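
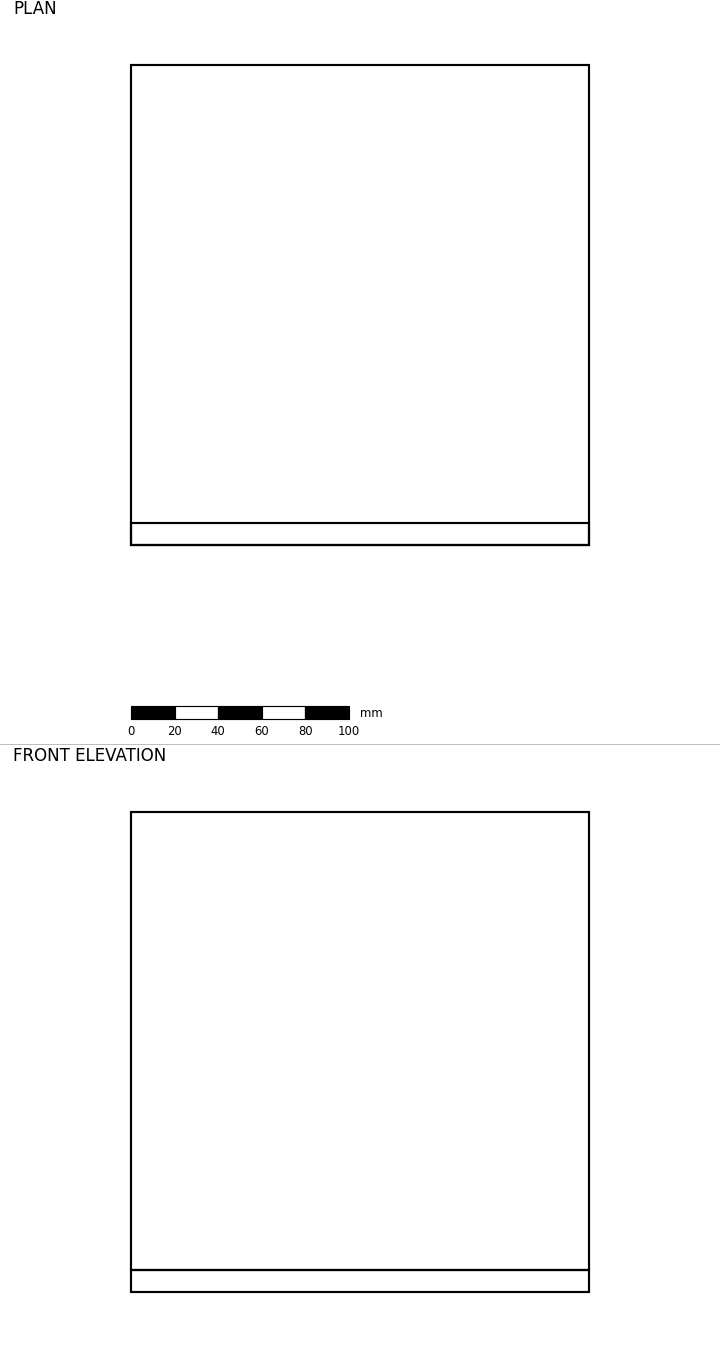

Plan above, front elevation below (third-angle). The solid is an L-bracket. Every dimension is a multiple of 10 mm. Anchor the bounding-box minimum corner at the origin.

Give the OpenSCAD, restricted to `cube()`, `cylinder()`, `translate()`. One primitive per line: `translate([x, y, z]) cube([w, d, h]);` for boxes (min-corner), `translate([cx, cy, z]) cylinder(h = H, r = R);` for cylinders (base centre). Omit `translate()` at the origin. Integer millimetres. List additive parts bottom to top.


cube([210, 220, 10]);
translate([0, 0, 10]) cube([210, 10, 210]);


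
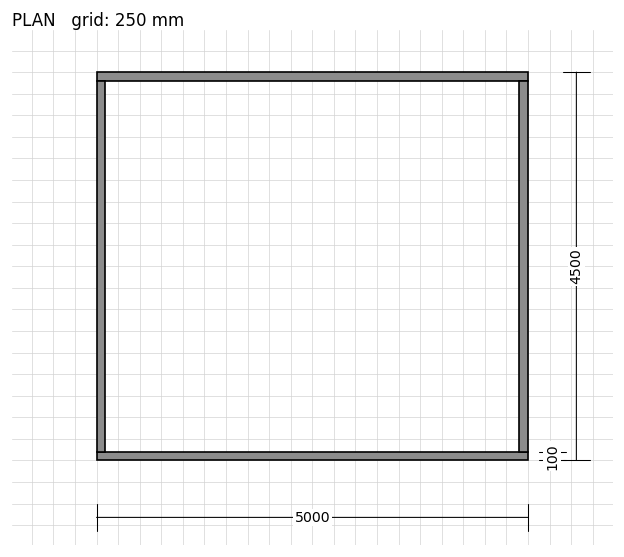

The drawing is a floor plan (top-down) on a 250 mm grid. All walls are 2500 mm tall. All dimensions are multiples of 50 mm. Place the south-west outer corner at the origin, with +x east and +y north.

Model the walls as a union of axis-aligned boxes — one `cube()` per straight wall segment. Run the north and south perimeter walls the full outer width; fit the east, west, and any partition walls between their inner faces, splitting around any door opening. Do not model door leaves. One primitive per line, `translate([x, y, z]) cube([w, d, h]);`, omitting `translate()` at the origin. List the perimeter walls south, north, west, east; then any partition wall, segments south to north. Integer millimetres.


cube([5000, 100, 2500]);
translate([0, 4400, 0]) cube([5000, 100, 2500]);
translate([0, 100, 0]) cube([100, 4300, 2500]);
translate([4900, 100, 0]) cube([100, 4300, 2500]);


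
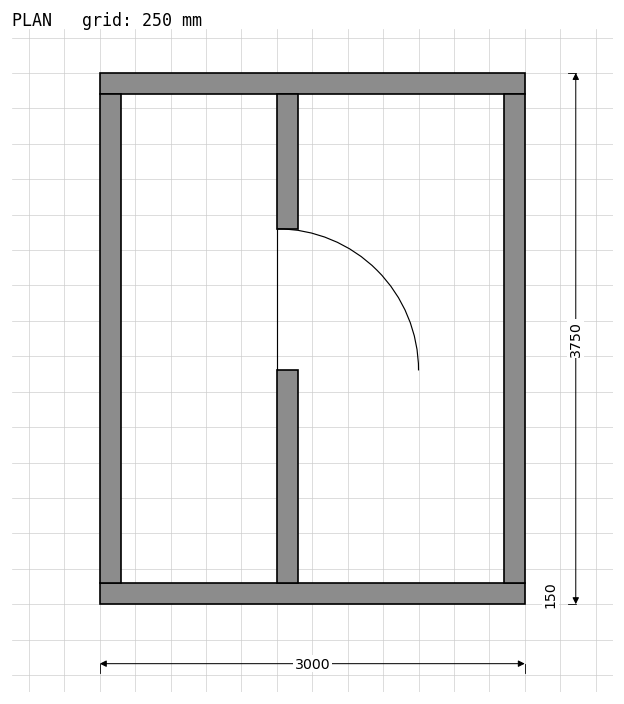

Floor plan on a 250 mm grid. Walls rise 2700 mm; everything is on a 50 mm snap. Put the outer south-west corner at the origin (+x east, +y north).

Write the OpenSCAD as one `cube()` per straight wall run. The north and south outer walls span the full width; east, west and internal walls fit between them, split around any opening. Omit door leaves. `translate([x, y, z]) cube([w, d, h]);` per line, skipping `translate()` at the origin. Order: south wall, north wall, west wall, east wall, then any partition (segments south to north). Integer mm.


cube([3000, 150, 2700]);
translate([0, 3600, 0]) cube([3000, 150, 2700]);
translate([0, 150, 0]) cube([150, 3450, 2700]);
translate([2850, 150, 0]) cube([150, 3450, 2700]);
translate([1250, 150, 0]) cube([150, 1500, 2700]);
translate([1250, 2650, 0]) cube([150, 950, 2700]);


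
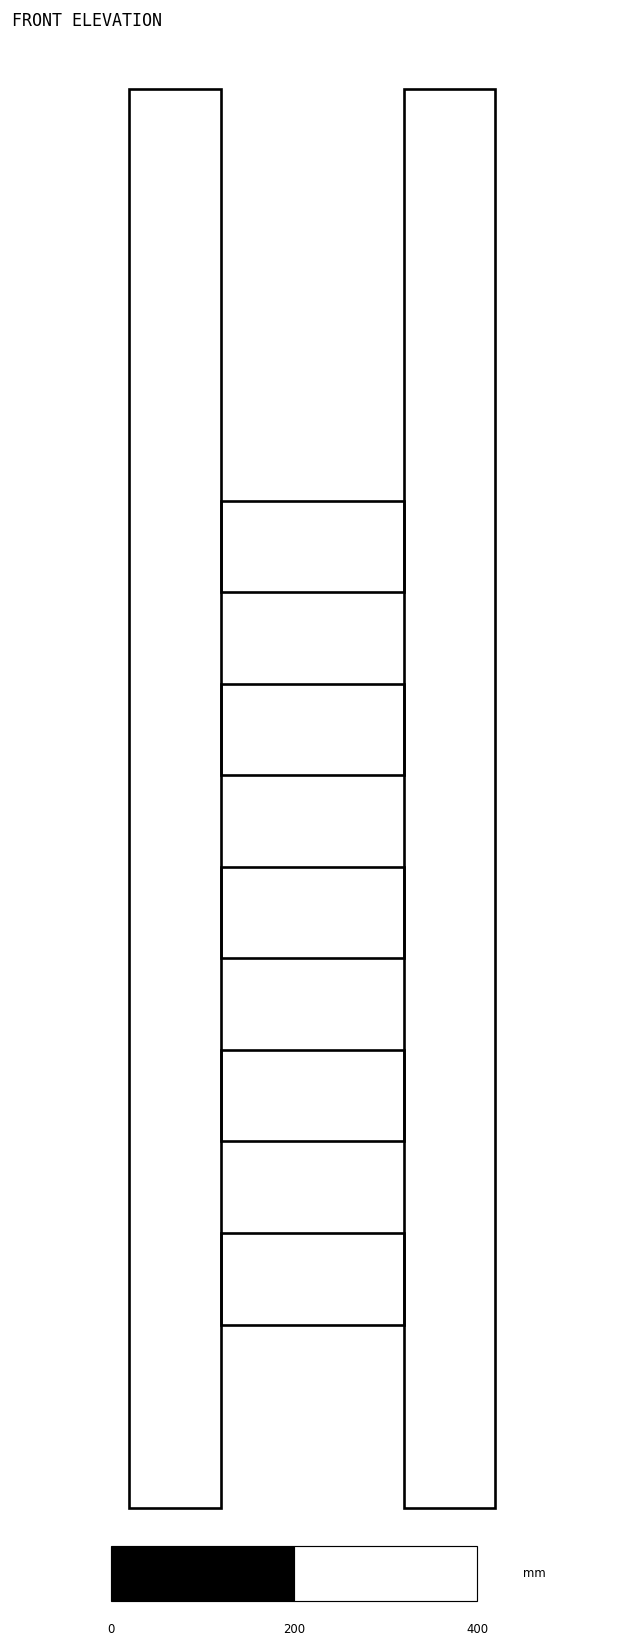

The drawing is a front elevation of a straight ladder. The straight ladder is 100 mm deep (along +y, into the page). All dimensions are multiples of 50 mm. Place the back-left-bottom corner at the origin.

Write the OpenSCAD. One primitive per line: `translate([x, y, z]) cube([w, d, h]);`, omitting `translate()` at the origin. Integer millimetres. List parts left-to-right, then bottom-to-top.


cube([100, 100, 1550]);
translate([100, 0, 200]) cube([200, 100, 100]);
translate([100, 0, 400]) cube([200, 100, 100]);
translate([100, 0, 600]) cube([200, 100, 100]);
translate([100, 0, 800]) cube([200, 100, 100]);
translate([100, 0, 1000]) cube([200, 100, 100]);
translate([300, 0, 0]) cube([100, 100, 1550]);


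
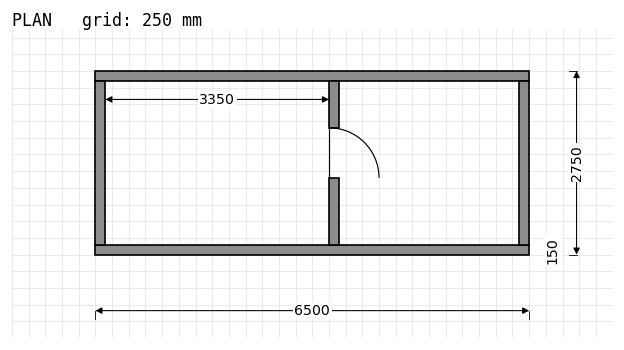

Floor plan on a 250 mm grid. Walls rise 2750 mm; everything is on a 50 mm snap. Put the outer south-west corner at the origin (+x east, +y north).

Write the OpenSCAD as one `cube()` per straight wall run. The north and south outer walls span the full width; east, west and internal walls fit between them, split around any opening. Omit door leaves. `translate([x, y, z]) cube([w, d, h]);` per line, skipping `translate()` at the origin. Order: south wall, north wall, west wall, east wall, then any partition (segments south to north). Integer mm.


cube([6500, 150, 2750]);
translate([0, 2600, 0]) cube([6500, 150, 2750]);
translate([0, 150, 0]) cube([150, 2450, 2750]);
translate([6350, 150, 0]) cube([150, 2450, 2750]);
translate([3500, 150, 0]) cube([150, 1000, 2750]);
translate([3500, 1900, 0]) cube([150, 700, 2750]);


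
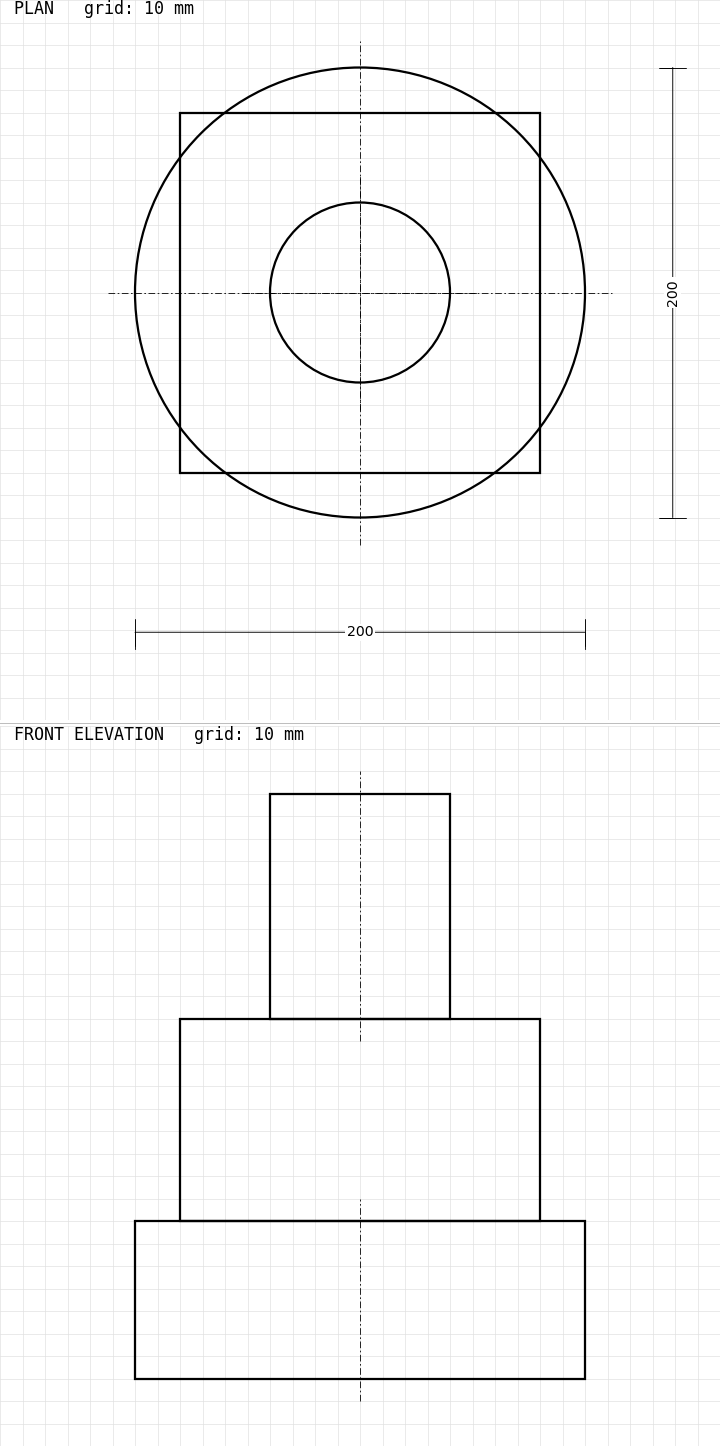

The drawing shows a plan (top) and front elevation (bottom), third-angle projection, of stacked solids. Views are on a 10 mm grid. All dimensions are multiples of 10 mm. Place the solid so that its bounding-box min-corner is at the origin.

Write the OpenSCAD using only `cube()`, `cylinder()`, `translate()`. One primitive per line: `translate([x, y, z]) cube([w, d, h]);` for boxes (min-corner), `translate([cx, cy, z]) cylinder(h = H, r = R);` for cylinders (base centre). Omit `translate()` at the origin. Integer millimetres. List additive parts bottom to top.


translate([100, 100, 0]) cylinder(h = 70, r = 100);
translate([20, 20, 70]) cube([160, 160, 90]);
translate([100, 100, 160]) cylinder(h = 100, r = 40);


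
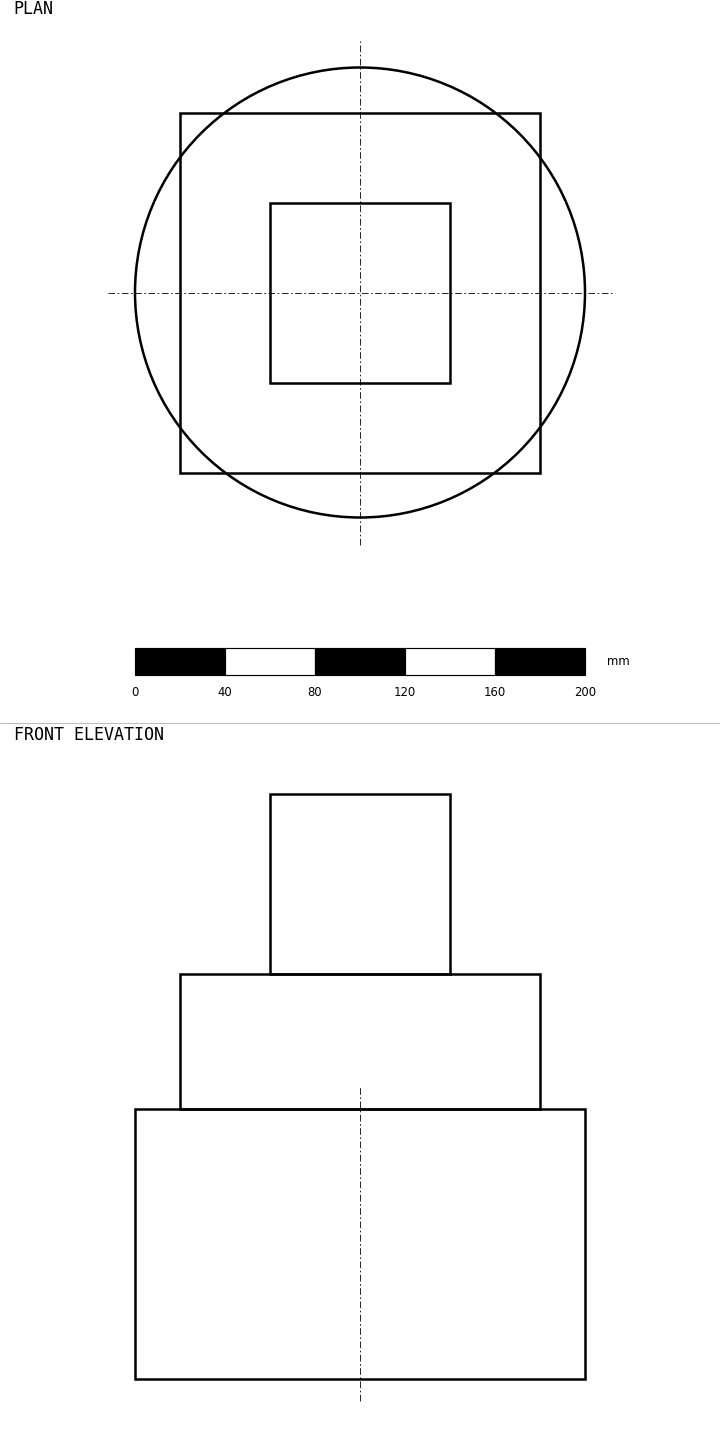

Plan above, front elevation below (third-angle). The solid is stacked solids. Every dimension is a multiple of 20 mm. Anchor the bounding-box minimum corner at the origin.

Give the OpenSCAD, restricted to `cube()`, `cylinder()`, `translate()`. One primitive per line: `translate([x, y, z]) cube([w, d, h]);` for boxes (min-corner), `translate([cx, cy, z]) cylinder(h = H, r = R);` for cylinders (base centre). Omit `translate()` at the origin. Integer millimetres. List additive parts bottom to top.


translate([100, 100, 0]) cylinder(h = 120, r = 100);
translate([20, 20, 120]) cube([160, 160, 60]);
translate([60, 60, 180]) cube([80, 80, 80]);


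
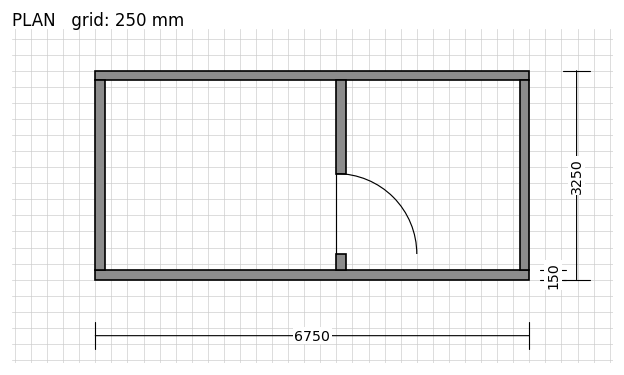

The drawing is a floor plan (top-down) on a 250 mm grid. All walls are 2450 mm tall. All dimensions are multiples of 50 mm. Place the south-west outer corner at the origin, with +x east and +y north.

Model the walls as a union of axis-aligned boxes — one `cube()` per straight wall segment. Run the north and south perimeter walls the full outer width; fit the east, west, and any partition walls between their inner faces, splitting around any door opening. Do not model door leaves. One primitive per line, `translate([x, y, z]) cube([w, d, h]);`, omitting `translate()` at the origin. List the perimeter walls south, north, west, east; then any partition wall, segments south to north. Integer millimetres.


cube([6750, 150, 2450]);
translate([0, 3100, 0]) cube([6750, 150, 2450]);
translate([0, 150, 0]) cube([150, 2950, 2450]);
translate([6600, 150, 0]) cube([150, 2950, 2450]);
translate([3750, 150, 0]) cube([150, 250, 2450]);
translate([3750, 1650, 0]) cube([150, 1450, 2450]);


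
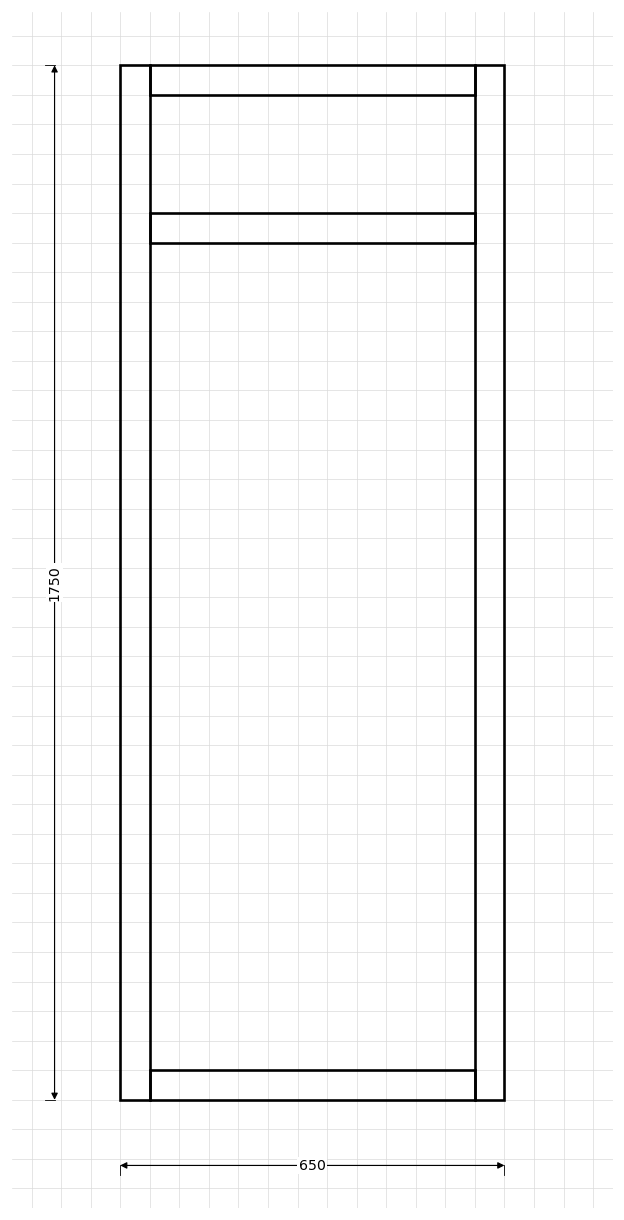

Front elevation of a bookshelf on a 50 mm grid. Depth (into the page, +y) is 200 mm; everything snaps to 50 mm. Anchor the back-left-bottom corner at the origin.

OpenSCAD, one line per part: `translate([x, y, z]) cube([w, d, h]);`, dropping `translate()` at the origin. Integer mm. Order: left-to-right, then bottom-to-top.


cube([50, 200, 1750]);
translate([50, 0, 0]) cube([550, 200, 50]);
translate([50, 0, 1450]) cube([550, 200, 50]);
translate([50, 0, 1700]) cube([550, 200, 50]);
translate([600, 0, 0]) cube([50, 200, 1750]);


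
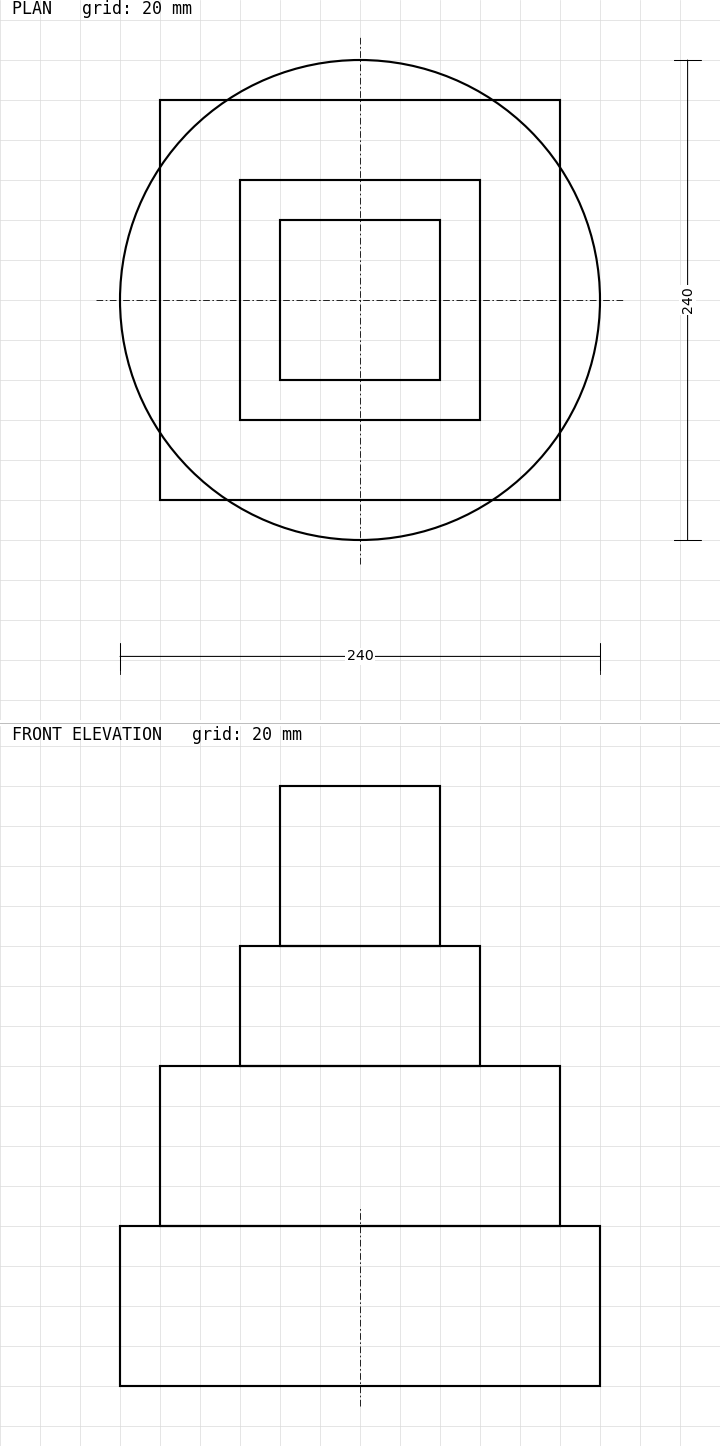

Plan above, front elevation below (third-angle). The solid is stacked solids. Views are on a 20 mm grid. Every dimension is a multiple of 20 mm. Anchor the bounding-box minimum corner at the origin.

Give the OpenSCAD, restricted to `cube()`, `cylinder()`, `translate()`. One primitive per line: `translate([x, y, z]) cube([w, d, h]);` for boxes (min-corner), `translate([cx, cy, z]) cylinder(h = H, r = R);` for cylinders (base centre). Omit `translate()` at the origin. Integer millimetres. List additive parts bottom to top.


translate([120, 120, 0]) cylinder(h = 80, r = 120);
translate([20, 20, 80]) cube([200, 200, 80]);
translate([60, 60, 160]) cube([120, 120, 60]);
translate([80, 80, 220]) cube([80, 80, 80]);


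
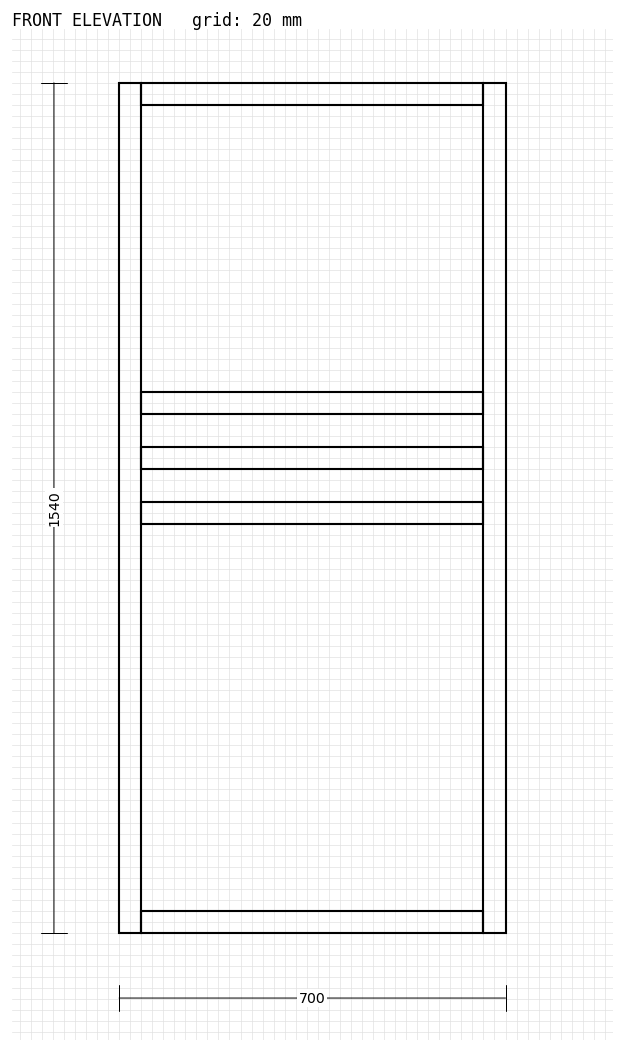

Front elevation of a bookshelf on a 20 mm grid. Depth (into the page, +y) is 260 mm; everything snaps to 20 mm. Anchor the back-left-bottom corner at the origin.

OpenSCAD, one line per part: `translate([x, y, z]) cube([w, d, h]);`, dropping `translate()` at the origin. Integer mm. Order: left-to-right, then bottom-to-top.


cube([40, 260, 1540]);
translate([40, 0, 0]) cube([620, 260, 40]);
translate([40, 0, 740]) cube([620, 260, 40]);
translate([40, 0, 840]) cube([620, 260, 40]);
translate([40, 0, 940]) cube([620, 260, 40]);
translate([40, 0, 1500]) cube([620, 260, 40]);
translate([660, 0, 0]) cube([40, 260, 1540]);


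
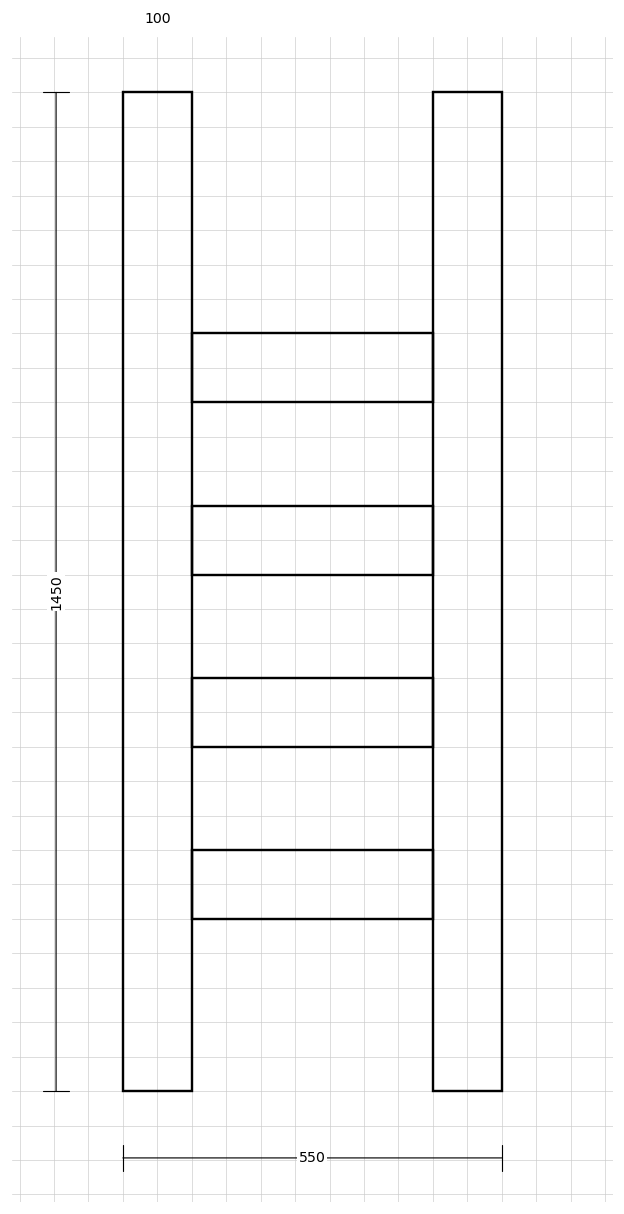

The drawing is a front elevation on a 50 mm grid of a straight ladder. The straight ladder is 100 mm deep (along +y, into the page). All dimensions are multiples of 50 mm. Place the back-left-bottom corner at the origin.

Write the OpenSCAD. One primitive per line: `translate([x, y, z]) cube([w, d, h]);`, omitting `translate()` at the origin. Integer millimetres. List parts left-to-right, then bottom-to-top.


cube([100, 100, 1450]);
translate([100, 0, 250]) cube([350, 100, 100]);
translate([100, 0, 500]) cube([350, 100, 100]);
translate([100, 0, 750]) cube([350, 100, 100]);
translate([100, 0, 1000]) cube([350, 100, 100]);
translate([450, 0, 0]) cube([100, 100, 1450]);


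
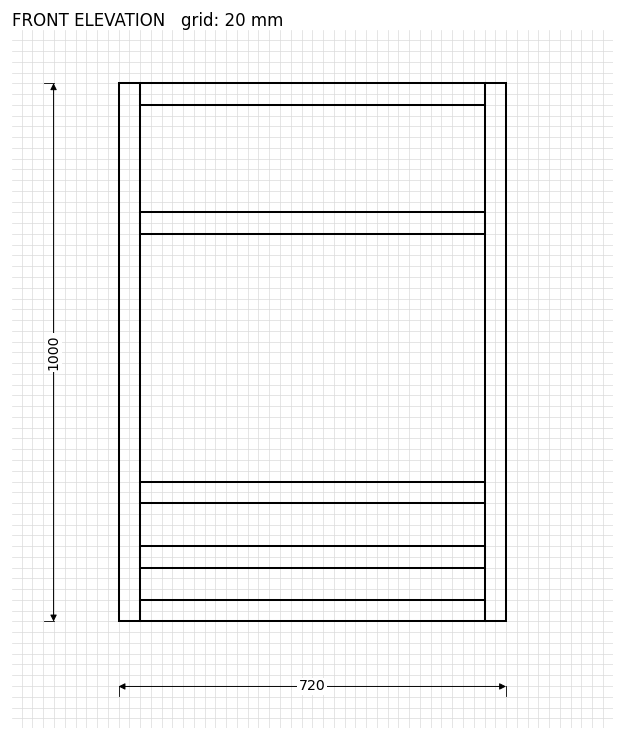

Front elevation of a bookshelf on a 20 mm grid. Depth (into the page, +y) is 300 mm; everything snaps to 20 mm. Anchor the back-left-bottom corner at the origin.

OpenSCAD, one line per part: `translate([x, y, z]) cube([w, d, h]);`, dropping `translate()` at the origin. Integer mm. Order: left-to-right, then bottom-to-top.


cube([40, 300, 1000]);
translate([40, 0, 0]) cube([640, 300, 40]);
translate([40, 0, 100]) cube([640, 300, 40]);
translate([40, 0, 220]) cube([640, 300, 40]);
translate([40, 0, 720]) cube([640, 300, 40]);
translate([40, 0, 960]) cube([640, 300, 40]);
translate([680, 0, 0]) cube([40, 300, 1000]);


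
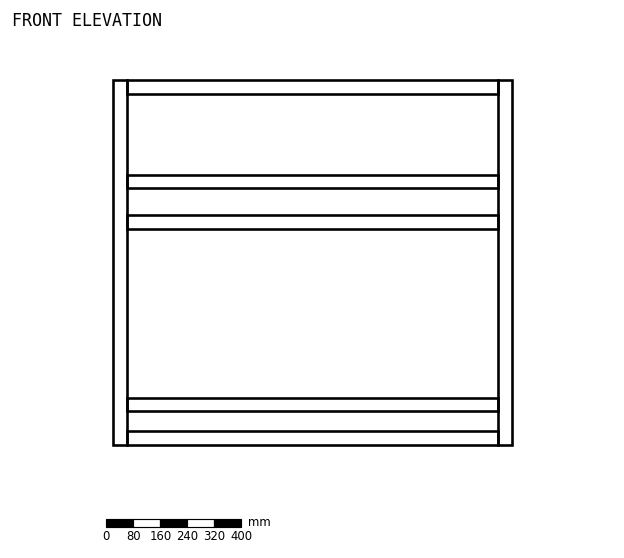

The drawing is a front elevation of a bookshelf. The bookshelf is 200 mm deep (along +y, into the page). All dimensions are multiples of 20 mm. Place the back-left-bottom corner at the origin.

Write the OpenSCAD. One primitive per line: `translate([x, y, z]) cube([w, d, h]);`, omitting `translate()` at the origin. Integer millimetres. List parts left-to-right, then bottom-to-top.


cube([40, 200, 1080]);
translate([40, 0, 0]) cube([1100, 200, 40]);
translate([40, 0, 100]) cube([1100, 200, 40]);
translate([40, 0, 640]) cube([1100, 200, 40]);
translate([40, 0, 760]) cube([1100, 200, 40]);
translate([40, 0, 1040]) cube([1100, 200, 40]);
translate([1140, 0, 0]) cube([40, 200, 1080]);


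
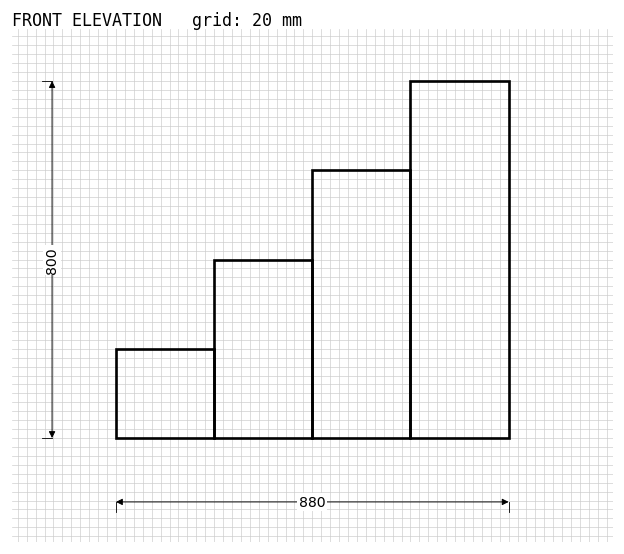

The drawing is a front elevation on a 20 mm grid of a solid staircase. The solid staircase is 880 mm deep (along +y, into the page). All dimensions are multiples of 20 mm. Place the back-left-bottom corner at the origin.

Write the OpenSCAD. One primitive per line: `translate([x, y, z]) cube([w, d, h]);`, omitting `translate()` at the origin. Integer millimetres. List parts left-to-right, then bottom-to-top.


cube([220, 880, 200]);
translate([220, 0, 0]) cube([220, 880, 400]);
translate([440, 0, 0]) cube([220, 880, 600]);
translate([660, 0, 0]) cube([220, 880, 800]);


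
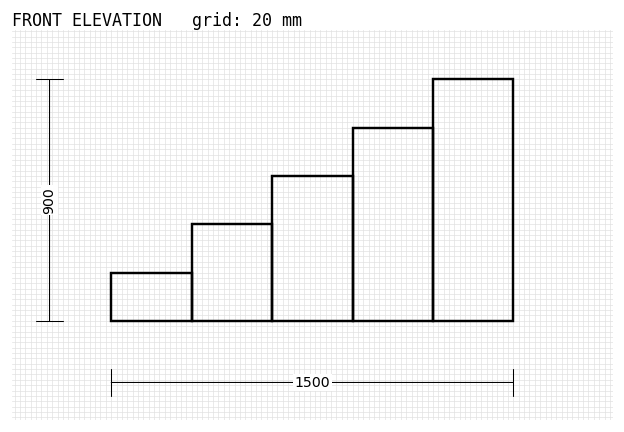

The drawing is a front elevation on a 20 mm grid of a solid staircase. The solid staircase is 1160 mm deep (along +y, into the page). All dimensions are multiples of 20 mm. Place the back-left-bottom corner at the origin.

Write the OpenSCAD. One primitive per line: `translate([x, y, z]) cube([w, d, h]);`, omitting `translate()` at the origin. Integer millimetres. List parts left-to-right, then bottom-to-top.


cube([300, 1160, 180]);
translate([300, 0, 0]) cube([300, 1160, 360]);
translate([600, 0, 0]) cube([300, 1160, 540]);
translate([900, 0, 0]) cube([300, 1160, 720]);
translate([1200, 0, 0]) cube([300, 1160, 900]);


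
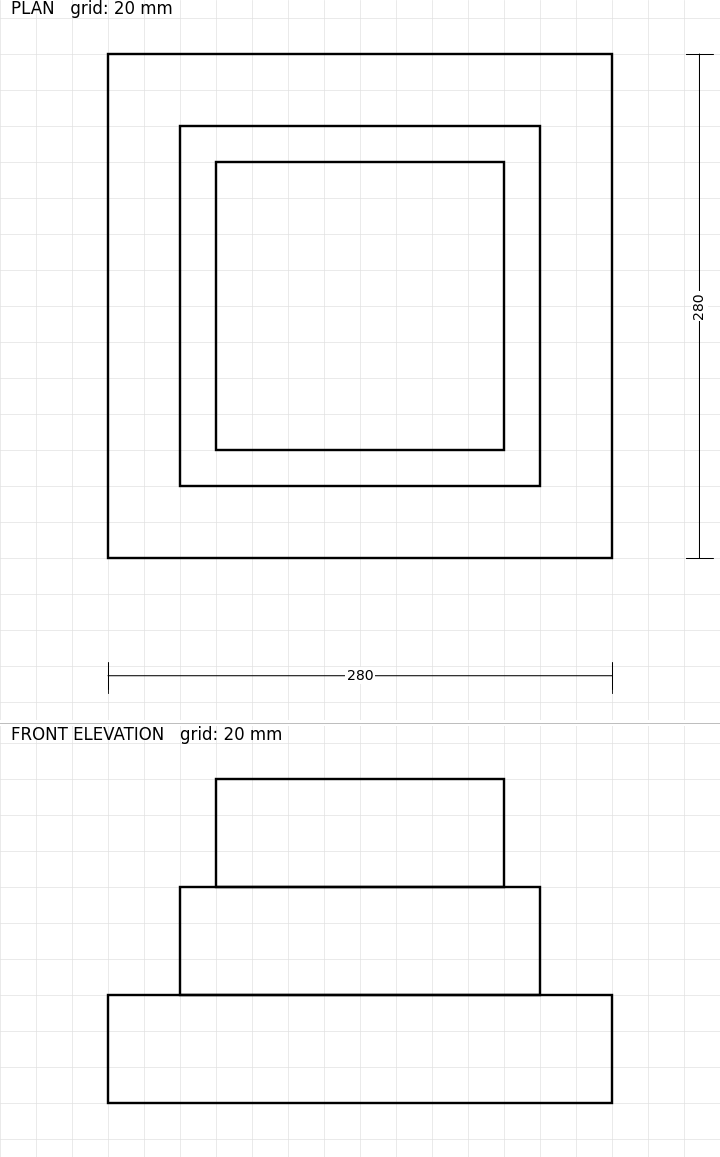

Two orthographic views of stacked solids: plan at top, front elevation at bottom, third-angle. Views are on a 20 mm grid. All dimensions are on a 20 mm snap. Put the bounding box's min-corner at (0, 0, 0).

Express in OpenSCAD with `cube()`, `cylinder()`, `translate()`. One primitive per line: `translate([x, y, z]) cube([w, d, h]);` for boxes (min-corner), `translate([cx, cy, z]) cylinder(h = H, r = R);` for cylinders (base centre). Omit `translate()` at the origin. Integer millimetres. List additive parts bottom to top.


cube([280, 280, 60]);
translate([40, 40, 60]) cube([200, 200, 60]);
translate([60, 60, 120]) cube([160, 160, 60]);


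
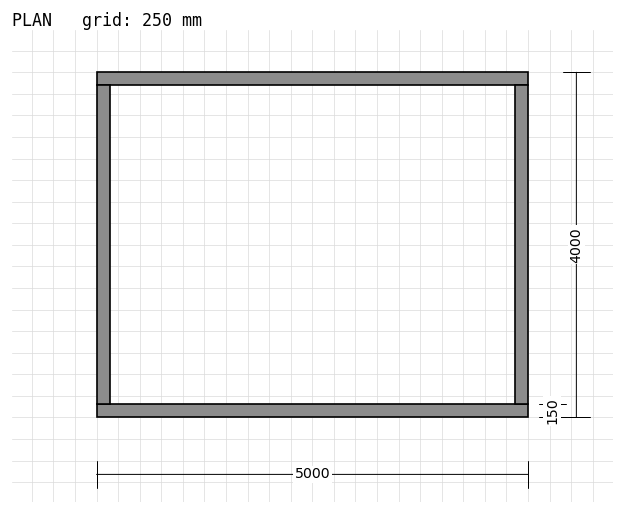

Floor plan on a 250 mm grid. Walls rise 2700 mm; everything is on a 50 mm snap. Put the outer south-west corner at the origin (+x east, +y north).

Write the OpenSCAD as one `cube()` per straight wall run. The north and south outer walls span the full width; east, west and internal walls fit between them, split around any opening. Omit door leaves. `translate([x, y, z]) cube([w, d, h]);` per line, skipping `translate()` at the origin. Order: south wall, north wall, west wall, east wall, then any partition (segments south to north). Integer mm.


cube([5000, 150, 2700]);
translate([0, 3850, 0]) cube([5000, 150, 2700]);
translate([0, 150, 0]) cube([150, 3700, 2700]);
translate([4850, 150, 0]) cube([150, 3700, 2700]);


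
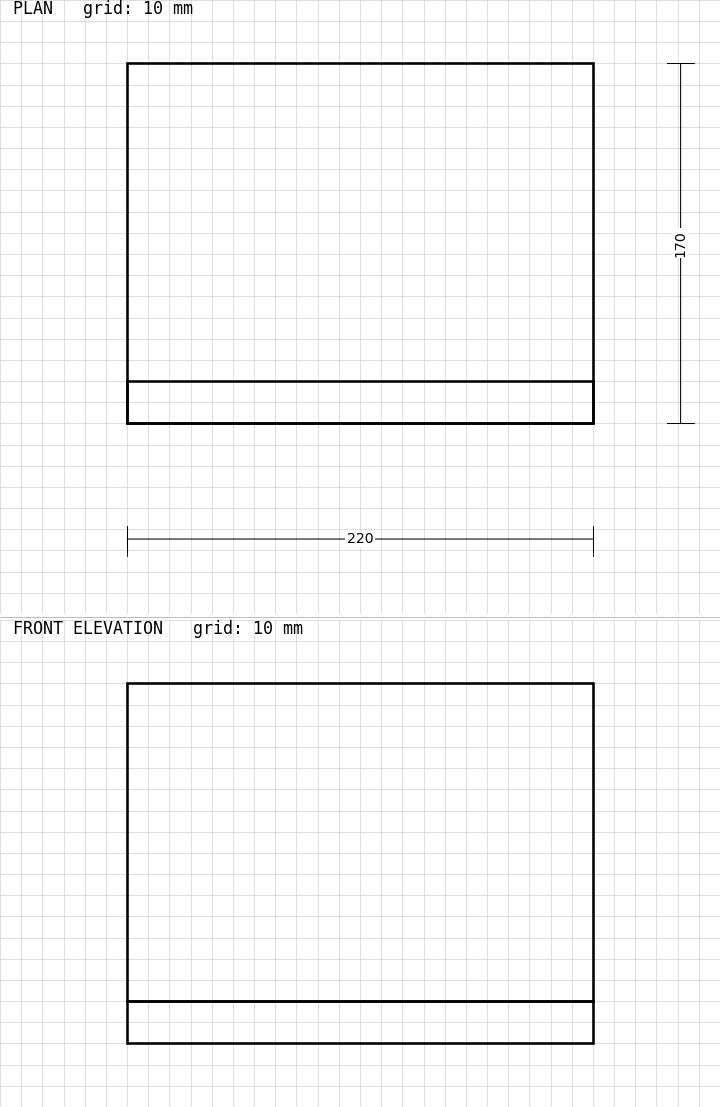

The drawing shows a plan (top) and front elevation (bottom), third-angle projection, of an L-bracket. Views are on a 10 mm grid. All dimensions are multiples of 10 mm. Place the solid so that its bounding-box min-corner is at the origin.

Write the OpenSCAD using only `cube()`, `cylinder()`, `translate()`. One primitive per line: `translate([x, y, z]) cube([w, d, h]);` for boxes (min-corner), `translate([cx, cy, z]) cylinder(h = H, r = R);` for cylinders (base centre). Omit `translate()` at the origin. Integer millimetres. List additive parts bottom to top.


cube([220, 170, 20]);
translate([0, 0, 20]) cube([220, 20, 150]);


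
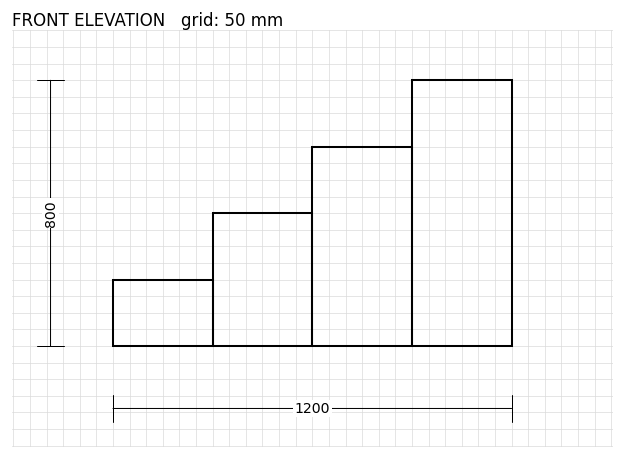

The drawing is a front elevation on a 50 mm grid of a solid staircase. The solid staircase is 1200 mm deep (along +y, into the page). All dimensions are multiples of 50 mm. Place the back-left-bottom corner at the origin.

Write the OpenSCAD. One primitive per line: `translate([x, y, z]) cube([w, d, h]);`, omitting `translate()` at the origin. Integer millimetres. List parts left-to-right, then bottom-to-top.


cube([300, 1200, 200]);
translate([300, 0, 0]) cube([300, 1200, 400]);
translate([600, 0, 0]) cube([300, 1200, 600]);
translate([900, 0, 0]) cube([300, 1200, 800]);


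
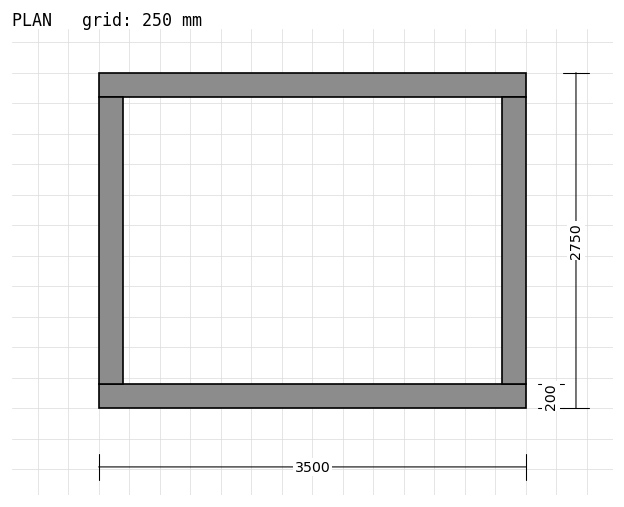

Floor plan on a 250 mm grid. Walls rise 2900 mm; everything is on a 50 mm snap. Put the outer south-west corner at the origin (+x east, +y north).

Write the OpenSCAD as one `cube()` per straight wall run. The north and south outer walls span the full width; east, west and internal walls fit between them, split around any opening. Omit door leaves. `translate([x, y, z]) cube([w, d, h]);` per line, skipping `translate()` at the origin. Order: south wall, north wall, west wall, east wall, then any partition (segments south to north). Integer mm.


cube([3500, 200, 2900]);
translate([0, 2550, 0]) cube([3500, 200, 2900]);
translate([0, 200, 0]) cube([200, 2350, 2900]);
translate([3300, 200, 0]) cube([200, 2350, 2900]);


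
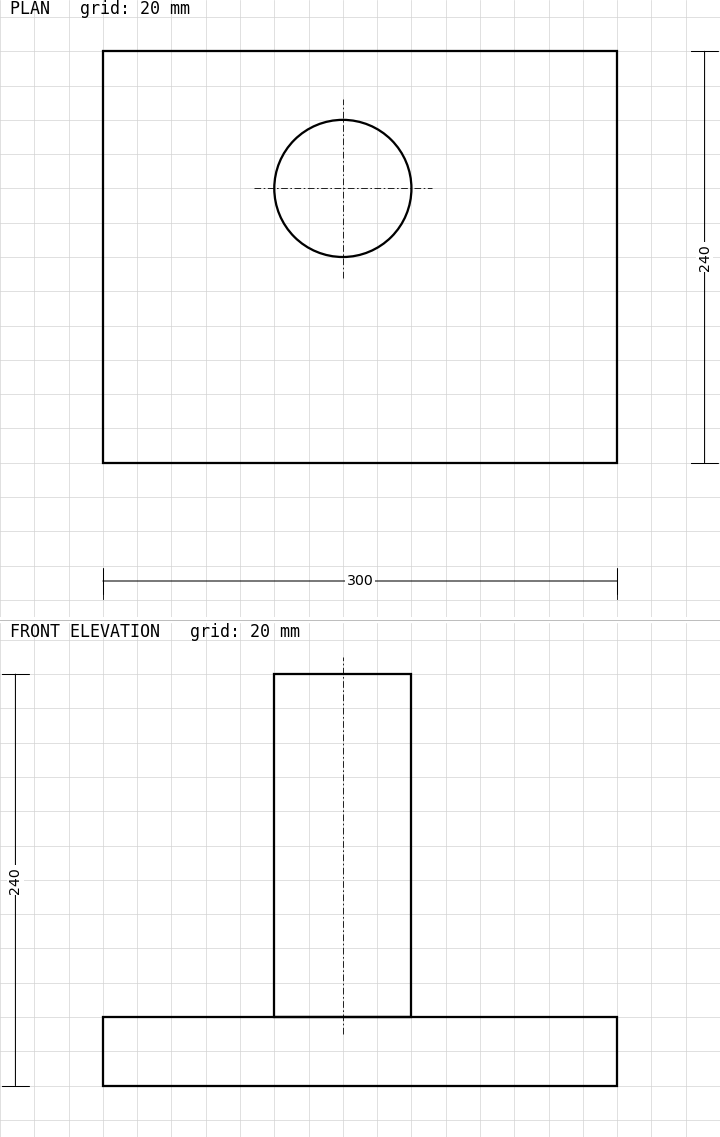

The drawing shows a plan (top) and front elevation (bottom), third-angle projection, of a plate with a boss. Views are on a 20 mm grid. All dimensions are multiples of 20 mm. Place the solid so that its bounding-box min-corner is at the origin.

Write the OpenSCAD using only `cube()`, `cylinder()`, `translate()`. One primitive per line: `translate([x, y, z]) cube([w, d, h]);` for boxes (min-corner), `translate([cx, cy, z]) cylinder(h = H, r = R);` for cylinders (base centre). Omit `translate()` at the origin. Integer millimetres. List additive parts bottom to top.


cube([300, 240, 40]);
translate([140, 160, 40]) cylinder(h = 200, r = 40);


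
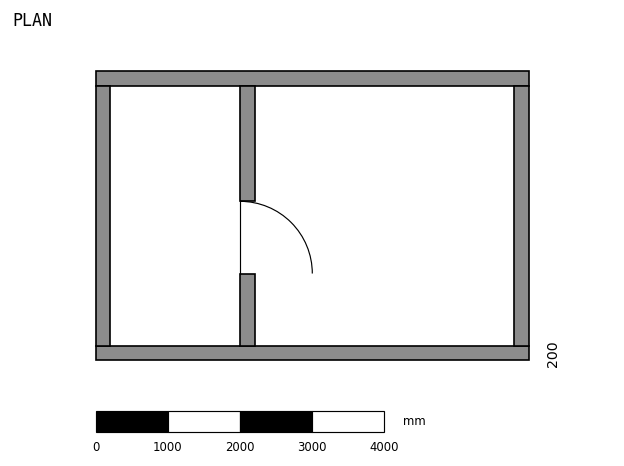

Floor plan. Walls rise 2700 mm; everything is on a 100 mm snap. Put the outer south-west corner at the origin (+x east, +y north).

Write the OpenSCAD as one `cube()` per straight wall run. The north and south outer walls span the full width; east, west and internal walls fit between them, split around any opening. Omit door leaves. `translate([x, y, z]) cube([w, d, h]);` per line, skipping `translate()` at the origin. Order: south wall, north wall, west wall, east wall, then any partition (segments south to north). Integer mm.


cube([6000, 200, 2700]);
translate([0, 3800, 0]) cube([6000, 200, 2700]);
translate([0, 200, 0]) cube([200, 3600, 2700]);
translate([5800, 200, 0]) cube([200, 3600, 2700]);
translate([2000, 200, 0]) cube([200, 1000, 2700]);
translate([2000, 2200, 0]) cube([200, 1600, 2700]);


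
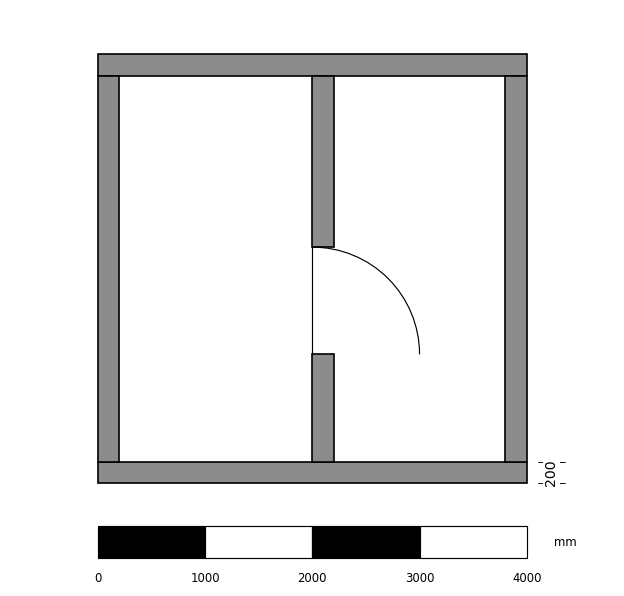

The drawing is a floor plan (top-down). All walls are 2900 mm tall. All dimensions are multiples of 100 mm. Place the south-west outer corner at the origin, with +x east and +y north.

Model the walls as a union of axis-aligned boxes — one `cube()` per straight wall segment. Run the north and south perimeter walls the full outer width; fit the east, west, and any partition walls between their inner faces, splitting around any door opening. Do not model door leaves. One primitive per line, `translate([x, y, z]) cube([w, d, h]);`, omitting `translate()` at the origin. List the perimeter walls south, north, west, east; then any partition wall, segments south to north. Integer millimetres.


cube([4000, 200, 2900]);
translate([0, 3800, 0]) cube([4000, 200, 2900]);
translate([0, 200, 0]) cube([200, 3600, 2900]);
translate([3800, 200, 0]) cube([200, 3600, 2900]);
translate([2000, 200, 0]) cube([200, 1000, 2900]);
translate([2000, 2200, 0]) cube([200, 1600, 2900]);


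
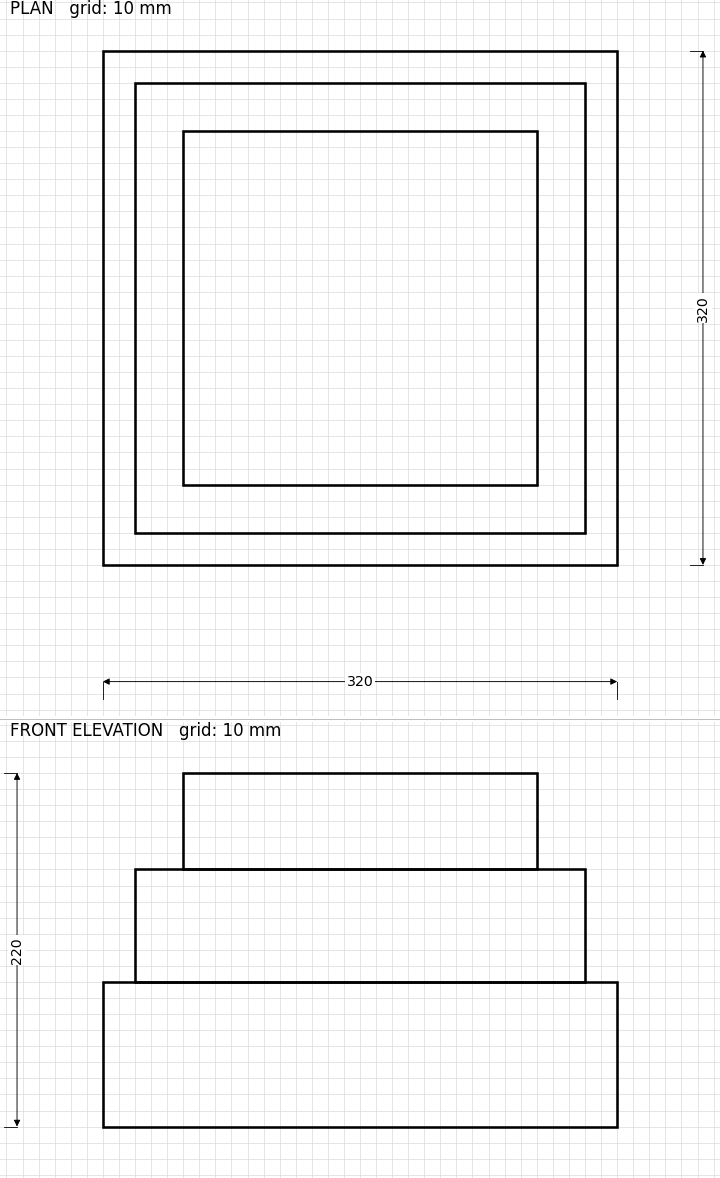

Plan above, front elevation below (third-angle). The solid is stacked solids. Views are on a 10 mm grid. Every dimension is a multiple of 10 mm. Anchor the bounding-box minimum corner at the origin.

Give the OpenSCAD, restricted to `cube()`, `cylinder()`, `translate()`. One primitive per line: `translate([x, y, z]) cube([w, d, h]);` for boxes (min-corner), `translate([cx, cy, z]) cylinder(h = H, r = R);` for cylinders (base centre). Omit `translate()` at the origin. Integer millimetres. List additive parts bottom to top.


cube([320, 320, 90]);
translate([20, 20, 90]) cube([280, 280, 70]);
translate([50, 50, 160]) cube([220, 220, 60]);


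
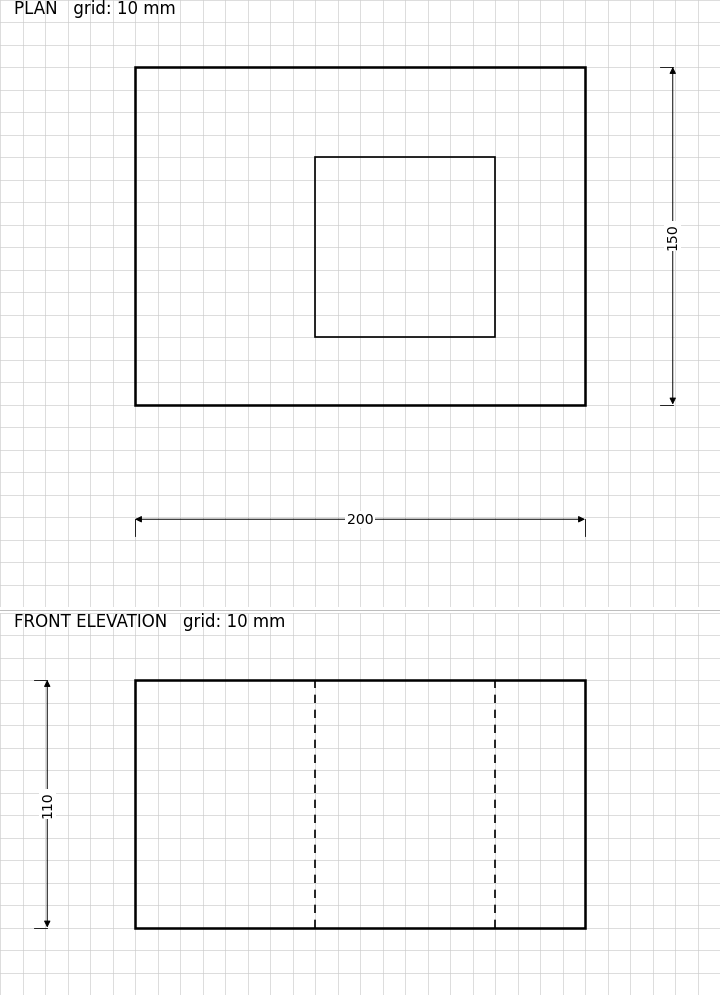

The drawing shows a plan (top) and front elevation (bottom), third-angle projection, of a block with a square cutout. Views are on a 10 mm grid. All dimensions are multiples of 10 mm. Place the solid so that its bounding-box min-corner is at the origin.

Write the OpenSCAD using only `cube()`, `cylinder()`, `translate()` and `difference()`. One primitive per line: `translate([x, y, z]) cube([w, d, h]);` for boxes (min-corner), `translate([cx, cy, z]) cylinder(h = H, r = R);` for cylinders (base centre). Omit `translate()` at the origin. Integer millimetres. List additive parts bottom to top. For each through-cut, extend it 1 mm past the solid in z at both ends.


difference() {
  cube([200, 150, 110]);
  translate([80, 30, -1]) cube([80, 80, 112]);
}


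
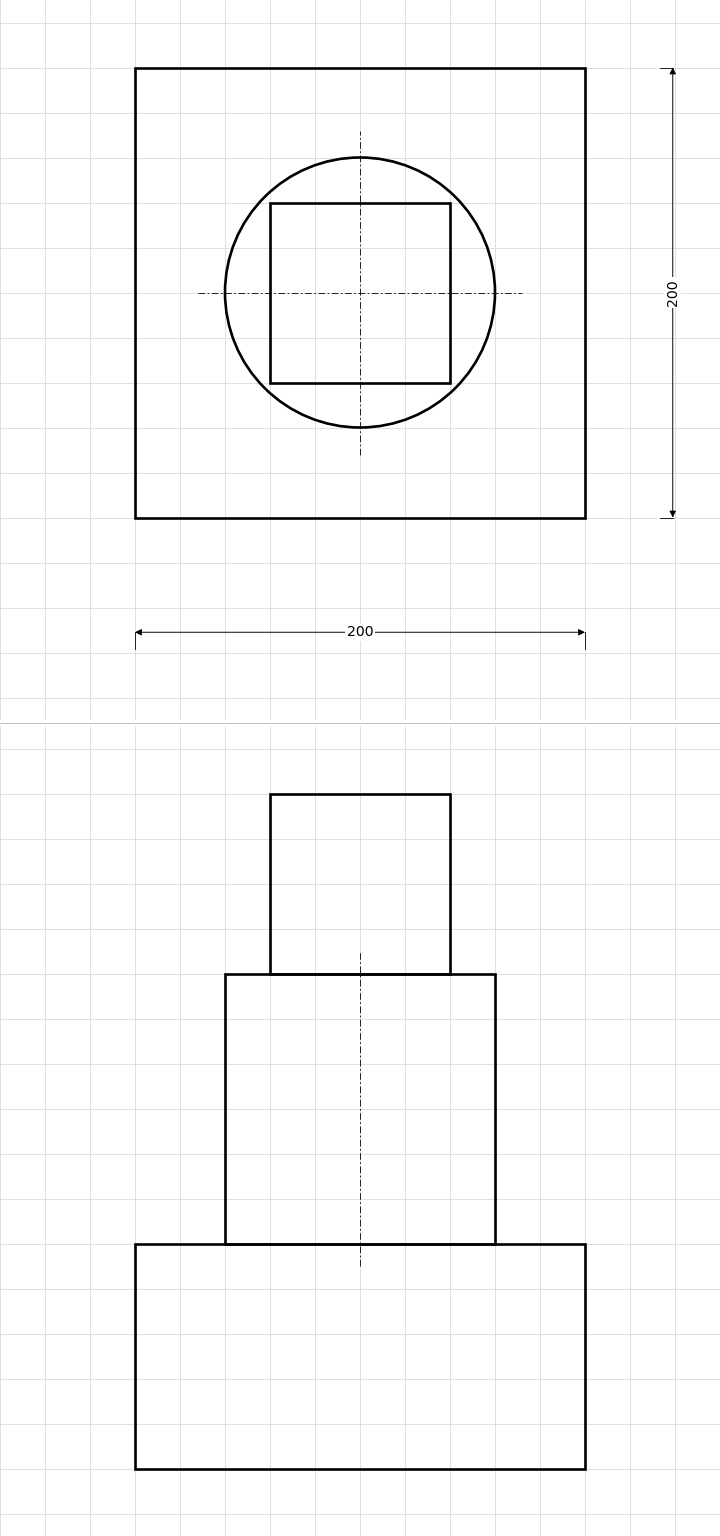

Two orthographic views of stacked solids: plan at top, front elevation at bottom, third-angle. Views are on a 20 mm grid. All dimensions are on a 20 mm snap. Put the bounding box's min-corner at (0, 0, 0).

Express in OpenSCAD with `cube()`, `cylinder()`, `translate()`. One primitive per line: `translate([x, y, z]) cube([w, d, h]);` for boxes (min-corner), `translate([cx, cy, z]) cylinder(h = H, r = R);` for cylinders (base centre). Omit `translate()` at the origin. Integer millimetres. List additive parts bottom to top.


cube([200, 200, 100]);
translate([100, 100, 100]) cylinder(h = 120, r = 60);
translate([60, 60, 220]) cube([80, 80, 80]);


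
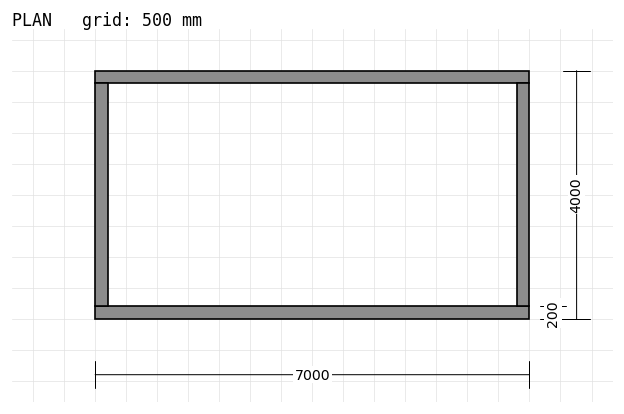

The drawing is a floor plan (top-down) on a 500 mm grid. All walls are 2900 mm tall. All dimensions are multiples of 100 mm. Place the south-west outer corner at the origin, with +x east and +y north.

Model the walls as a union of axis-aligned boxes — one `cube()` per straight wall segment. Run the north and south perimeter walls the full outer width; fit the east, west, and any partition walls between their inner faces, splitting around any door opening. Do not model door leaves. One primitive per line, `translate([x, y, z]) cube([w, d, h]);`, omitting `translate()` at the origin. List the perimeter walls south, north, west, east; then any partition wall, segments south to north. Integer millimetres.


cube([7000, 200, 2900]);
translate([0, 3800, 0]) cube([7000, 200, 2900]);
translate([0, 200, 0]) cube([200, 3600, 2900]);
translate([6800, 200, 0]) cube([200, 3600, 2900]);


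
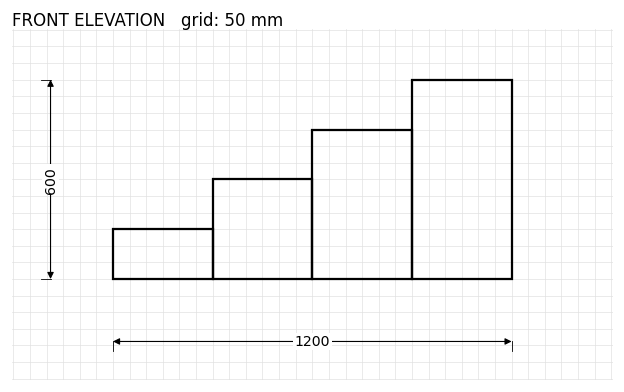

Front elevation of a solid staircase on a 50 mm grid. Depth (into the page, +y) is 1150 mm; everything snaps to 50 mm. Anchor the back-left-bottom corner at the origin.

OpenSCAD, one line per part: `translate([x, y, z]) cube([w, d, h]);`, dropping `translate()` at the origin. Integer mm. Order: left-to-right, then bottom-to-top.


cube([300, 1150, 150]);
translate([300, 0, 0]) cube([300, 1150, 300]);
translate([600, 0, 0]) cube([300, 1150, 450]);
translate([900, 0, 0]) cube([300, 1150, 600]);


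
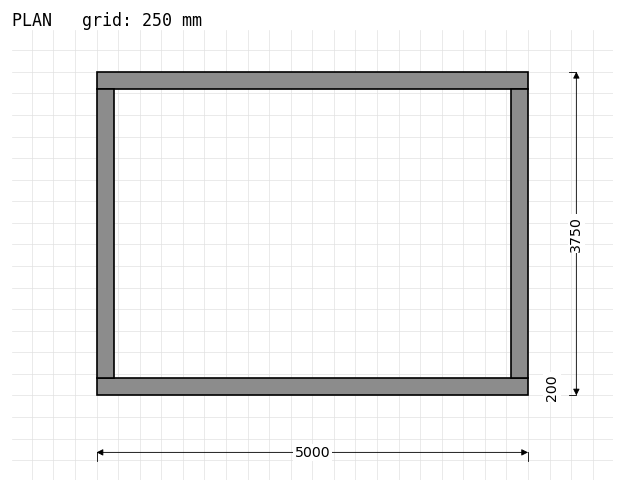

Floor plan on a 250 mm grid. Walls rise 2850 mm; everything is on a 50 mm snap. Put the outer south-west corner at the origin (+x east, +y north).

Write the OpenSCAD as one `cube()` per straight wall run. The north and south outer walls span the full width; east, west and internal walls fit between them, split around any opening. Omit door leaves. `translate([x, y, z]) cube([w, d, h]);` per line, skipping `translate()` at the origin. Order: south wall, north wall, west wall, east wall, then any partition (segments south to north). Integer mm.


cube([5000, 200, 2850]);
translate([0, 3550, 0]) cube([5000, 200, 2850]);
translate([0, 200, 0]) cube([200, 3350, 2850]);
translate([4800, 200, 0]) cube([200, 3350, 2850]);


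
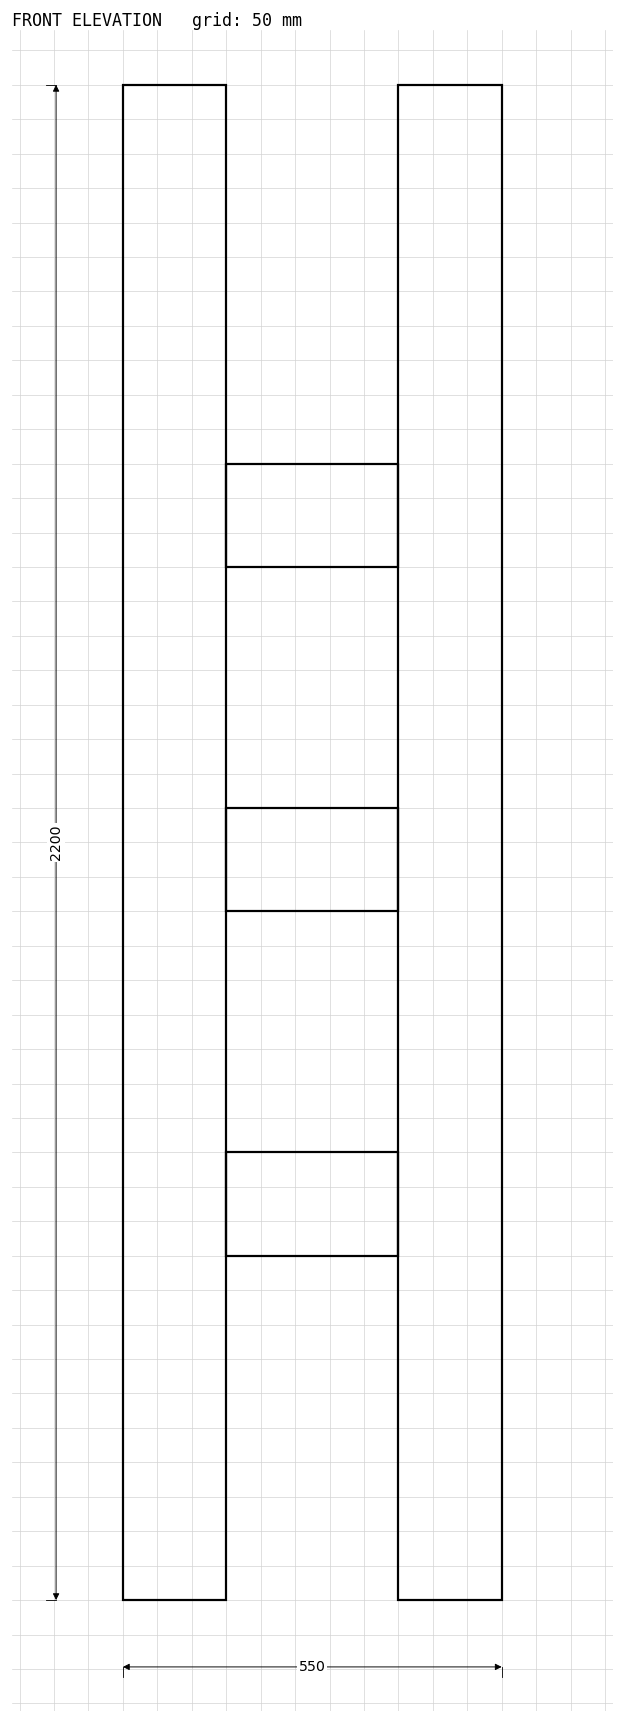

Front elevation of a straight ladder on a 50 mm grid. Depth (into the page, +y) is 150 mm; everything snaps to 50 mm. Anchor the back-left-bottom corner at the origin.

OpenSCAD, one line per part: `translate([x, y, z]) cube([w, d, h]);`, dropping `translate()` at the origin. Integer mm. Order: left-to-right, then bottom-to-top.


cube([150, 150, 2200]);
translate([150, 0, 500]) cube([250, 150, 150]);
translate([150, 0, 1000]) cube([250, 150, 150]);
translate([150, 0, 1500]) cube([250, 150, 150]);
translate([400, 0, 0]) cube([150, 150, 2200]);


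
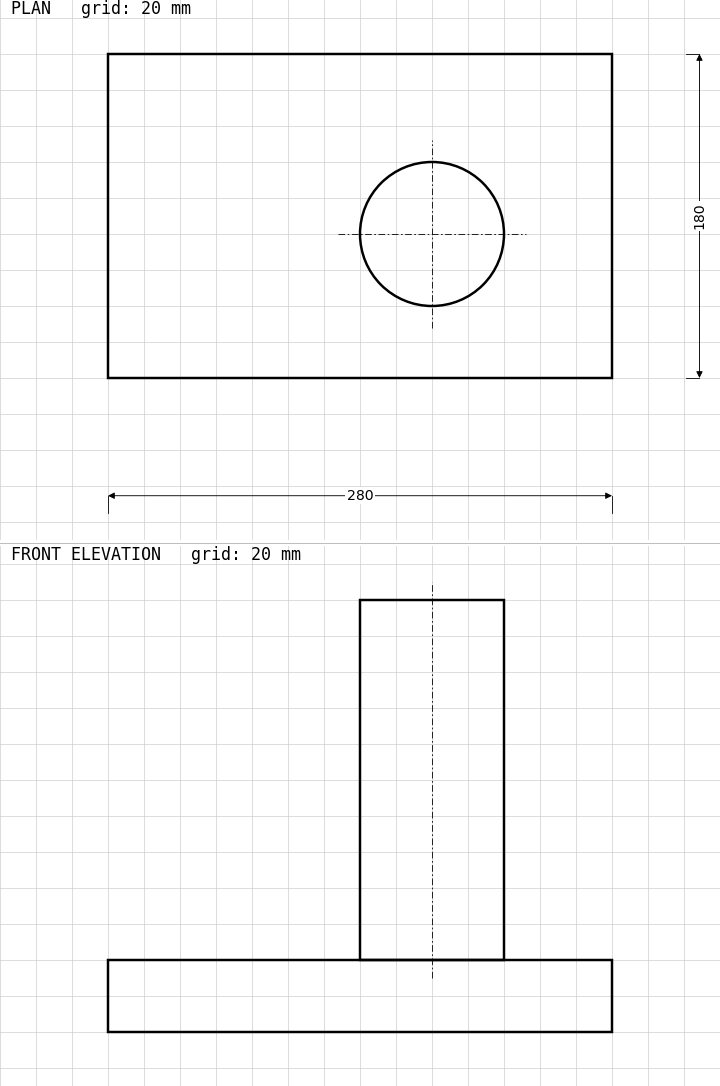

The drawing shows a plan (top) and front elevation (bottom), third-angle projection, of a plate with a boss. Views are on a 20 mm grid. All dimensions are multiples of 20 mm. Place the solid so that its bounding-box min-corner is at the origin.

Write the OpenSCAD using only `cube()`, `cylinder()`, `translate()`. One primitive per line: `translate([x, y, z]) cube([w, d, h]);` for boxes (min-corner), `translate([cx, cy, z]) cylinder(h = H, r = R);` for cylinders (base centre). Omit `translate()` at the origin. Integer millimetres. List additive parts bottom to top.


cube([280, 180, 40]);
translate([180, 80, 40]) cylinder(h = 200, r = 40);


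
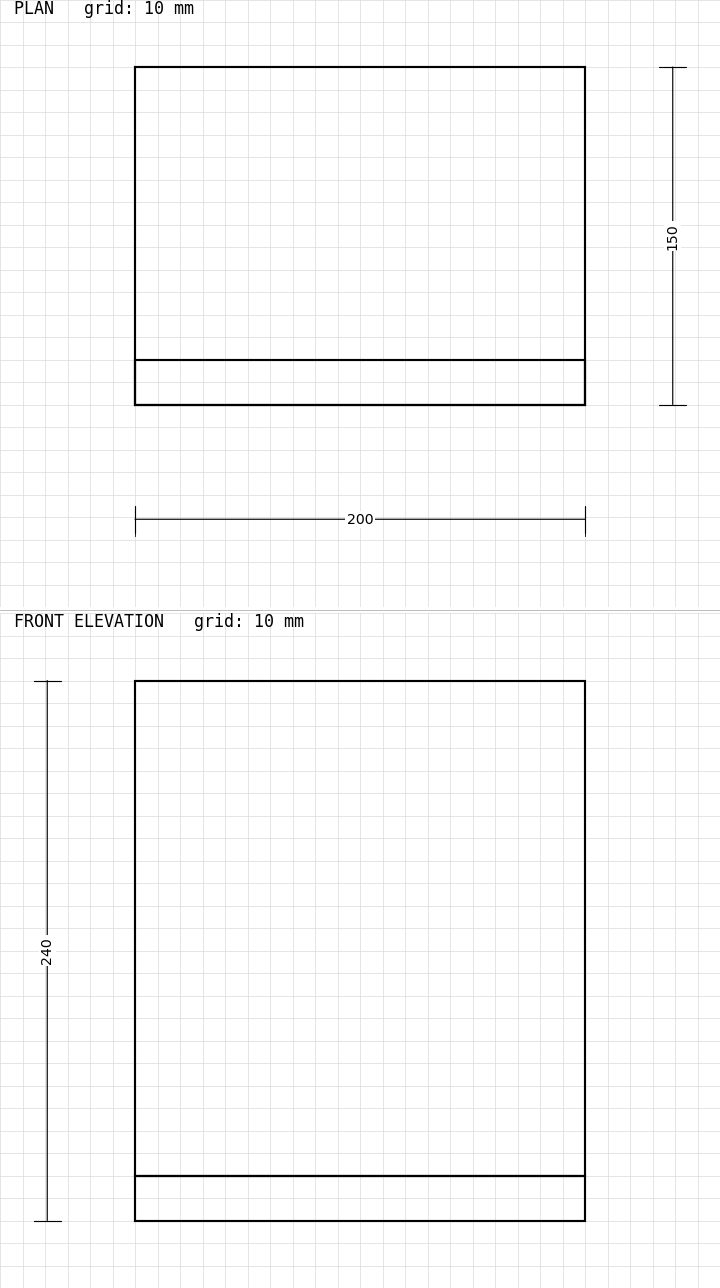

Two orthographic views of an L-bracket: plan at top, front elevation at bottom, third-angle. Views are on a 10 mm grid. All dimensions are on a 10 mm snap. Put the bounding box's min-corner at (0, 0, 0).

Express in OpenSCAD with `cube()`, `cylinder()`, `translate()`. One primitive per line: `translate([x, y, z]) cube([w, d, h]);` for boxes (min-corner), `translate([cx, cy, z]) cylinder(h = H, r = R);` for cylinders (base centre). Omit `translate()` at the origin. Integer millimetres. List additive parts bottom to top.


cube([200, 150, 20]);
translate([0, 0, 20]) cube([200, 20, 220]);


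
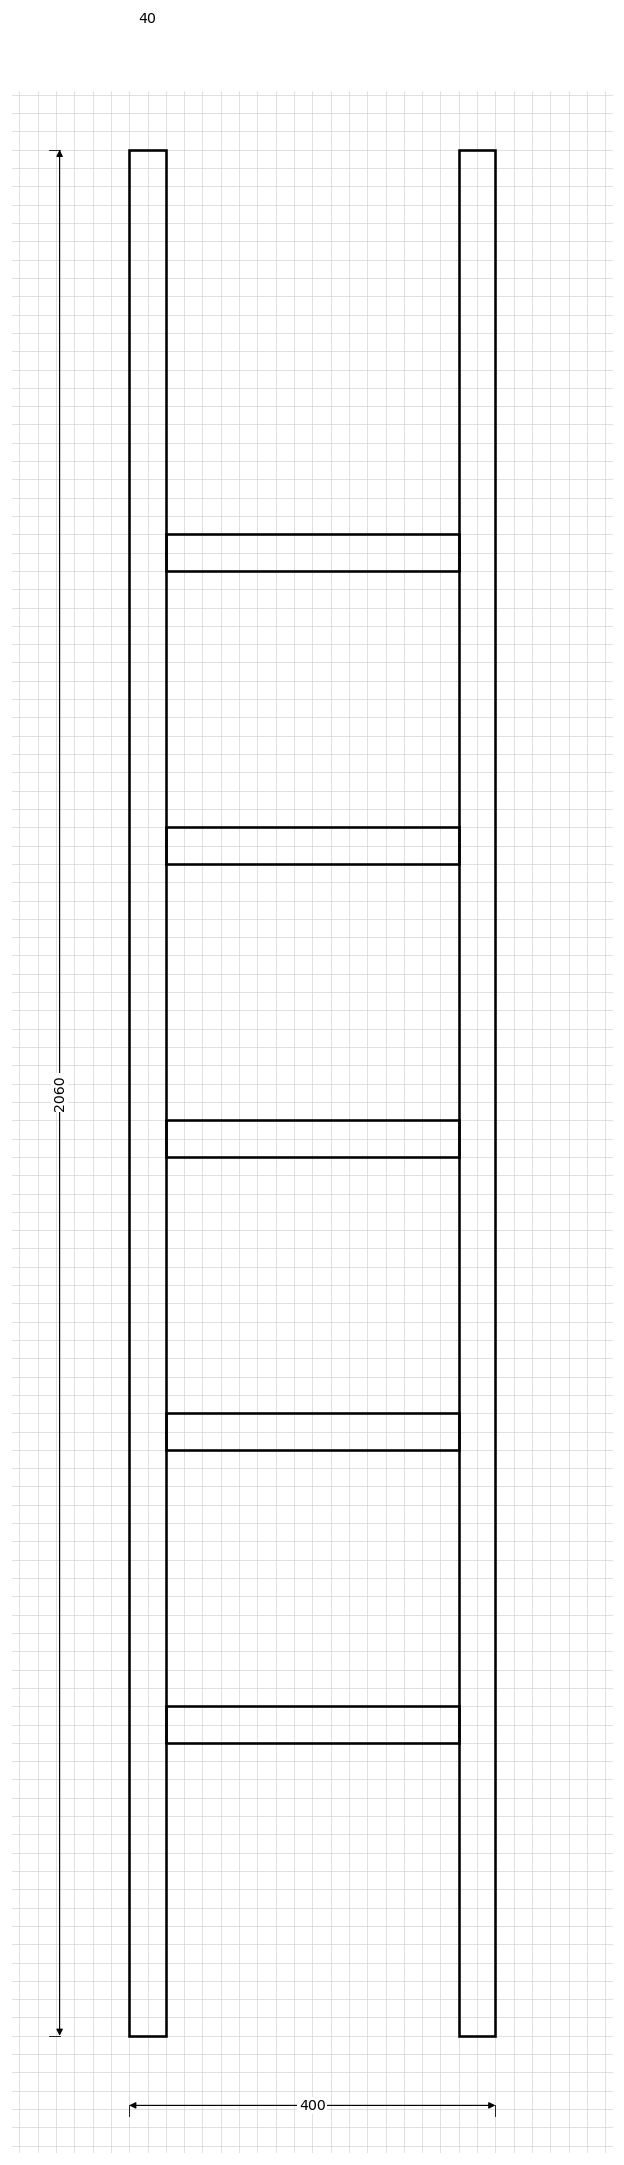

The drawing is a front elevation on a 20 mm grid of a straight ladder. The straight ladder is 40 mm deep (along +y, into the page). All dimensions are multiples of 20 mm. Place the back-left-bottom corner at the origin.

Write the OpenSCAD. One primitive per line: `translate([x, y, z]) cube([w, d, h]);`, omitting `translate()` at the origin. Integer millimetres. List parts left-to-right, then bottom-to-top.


cube([40, 40, 2060]);
translate([40, 0, 320]) cube([320, 40, 40]);
translate([40, 0, 640]) cube([320, 40, 40]);
translate([40, 0, 960]) cube([320, 40, 40]);
translate([40, 0, 1280]) cube([320, 40, 40]);
translate([40, 0, 1600]) cube([320, 40, 40]);
translate([360, 0, 0]) cube([40, 40, 2060]);


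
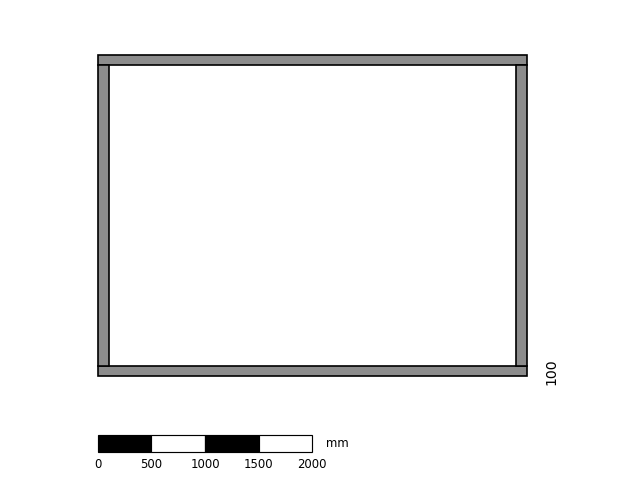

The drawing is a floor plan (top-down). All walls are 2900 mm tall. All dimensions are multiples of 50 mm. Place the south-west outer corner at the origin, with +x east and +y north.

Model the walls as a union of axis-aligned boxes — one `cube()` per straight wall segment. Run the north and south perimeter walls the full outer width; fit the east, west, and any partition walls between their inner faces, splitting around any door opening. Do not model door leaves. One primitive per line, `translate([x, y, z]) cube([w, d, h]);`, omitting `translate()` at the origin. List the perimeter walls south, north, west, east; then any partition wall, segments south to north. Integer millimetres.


cube([4000, 100, 2900]);
translate([0, 2900, 0]) cube([4000, 100, 2900]);
translate([0, 100, 0]) cube([100, 2800, 2900]);
translate([3900, 100, 0]) cube([100, 2800, 2900]);
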